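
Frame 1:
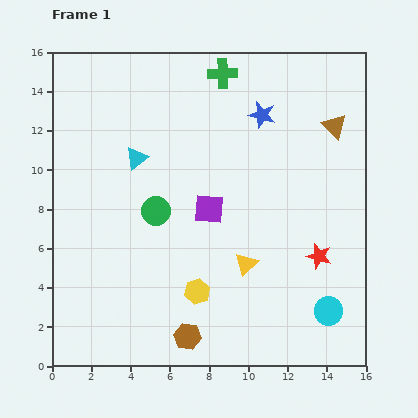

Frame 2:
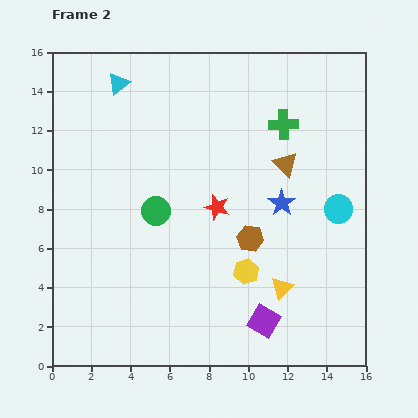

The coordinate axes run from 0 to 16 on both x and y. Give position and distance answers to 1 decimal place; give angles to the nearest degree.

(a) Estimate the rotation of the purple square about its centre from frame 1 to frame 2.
26° clockwise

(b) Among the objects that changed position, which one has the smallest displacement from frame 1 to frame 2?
the yellow triangle

(moved 2.2)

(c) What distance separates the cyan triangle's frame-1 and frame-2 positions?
3.9

The cyan triangle moved from (4.3, 10.6) to (3.4, 14.4), a distance of √(0.9² + 3.8²) ≈ 3.9.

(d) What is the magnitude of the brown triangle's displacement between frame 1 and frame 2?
3.1

The brown triangle moved from (14.4, 12.2) to (11.9, 10.3), a distance of √(2.5² + 1.9²) ≈ 3.1.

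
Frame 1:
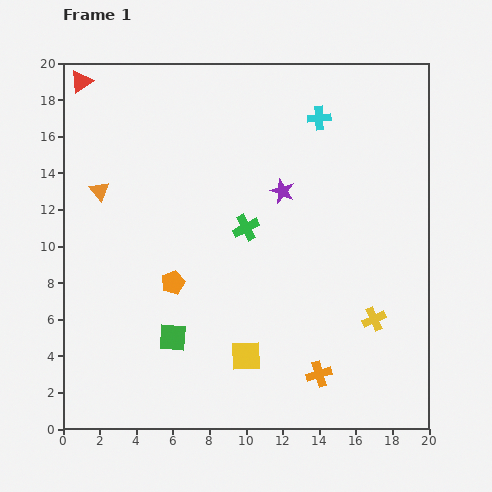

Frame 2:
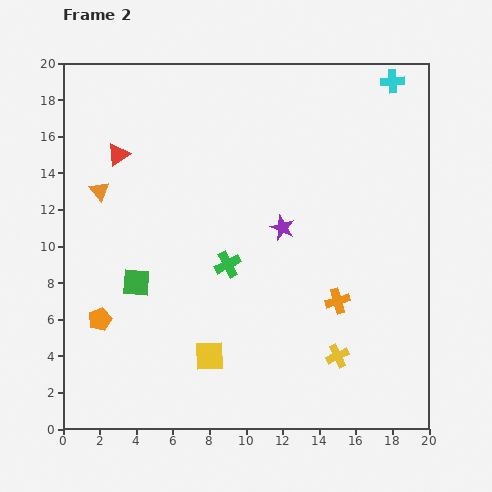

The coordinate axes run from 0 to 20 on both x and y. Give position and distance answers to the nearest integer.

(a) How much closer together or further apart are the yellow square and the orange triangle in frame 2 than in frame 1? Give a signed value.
-1

Distance in frame 1: 12. Distance in frame 2: 11.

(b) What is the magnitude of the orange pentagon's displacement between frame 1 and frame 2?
4

The orange pentagon moved from (6, 8) to (2, 6), a distance of √(4² + 2²) ≈ 4.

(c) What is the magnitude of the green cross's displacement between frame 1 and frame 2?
2

The green cross moved from (10, 11) to (9, 9), a distance of √(1² + 2²) ≈ 2.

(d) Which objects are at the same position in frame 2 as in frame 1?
the orange triangle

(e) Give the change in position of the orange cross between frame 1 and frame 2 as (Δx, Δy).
(1, 4)

The orange cross was at (14, 3) in frame 1 and (15, 7) in frame 2.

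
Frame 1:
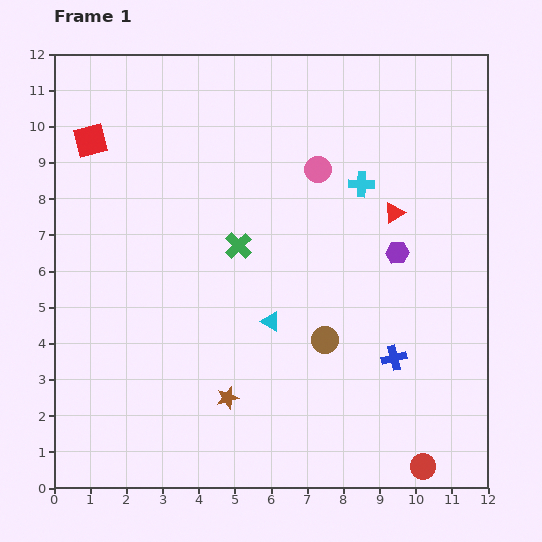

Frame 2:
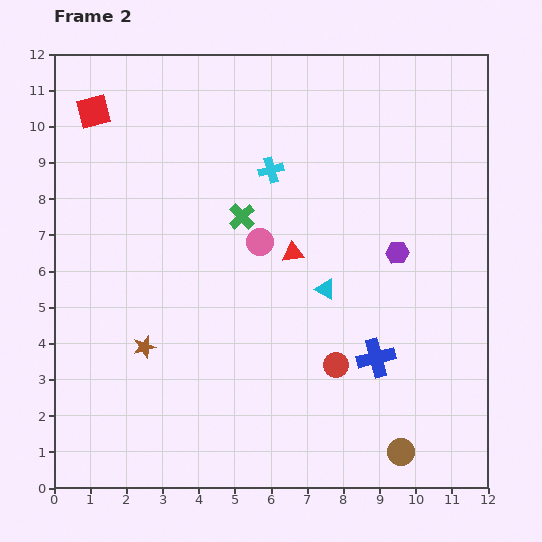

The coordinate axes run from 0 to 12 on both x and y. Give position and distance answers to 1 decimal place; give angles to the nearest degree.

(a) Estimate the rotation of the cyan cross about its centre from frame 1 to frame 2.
17° counter-clockwise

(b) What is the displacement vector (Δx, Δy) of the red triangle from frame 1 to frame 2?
(-2.8, -1.1)

The red triangle was at (9.4, 7.6) in frame 1 and (6.6, 6.5) in frame 2.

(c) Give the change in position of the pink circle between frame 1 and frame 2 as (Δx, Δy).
(-1.6, -2.0)

The pink circle was at (7.3, 8.8) in frame 1 and (5.7, 6.8) in frame 2.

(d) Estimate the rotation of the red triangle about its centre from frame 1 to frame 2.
24° clockwise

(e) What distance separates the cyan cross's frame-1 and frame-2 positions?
2.5

The cyan cross moved from (8.5, 8.4) to (6.0, 8.8), a distance of √(2.5² + 0.4²) ≈ 2.5.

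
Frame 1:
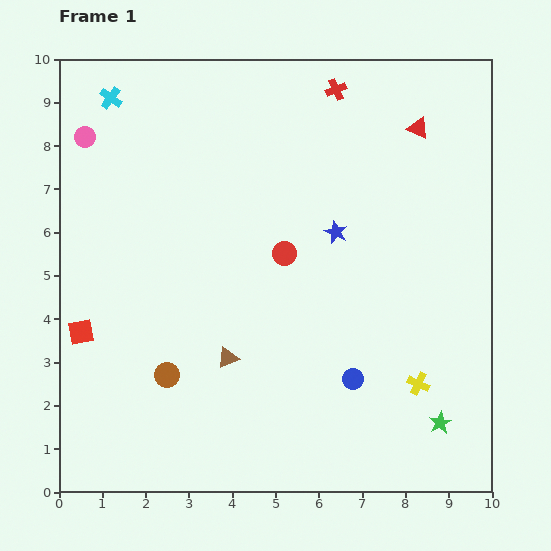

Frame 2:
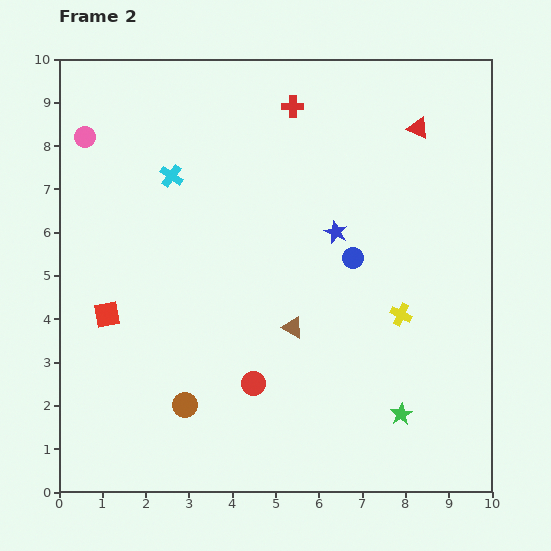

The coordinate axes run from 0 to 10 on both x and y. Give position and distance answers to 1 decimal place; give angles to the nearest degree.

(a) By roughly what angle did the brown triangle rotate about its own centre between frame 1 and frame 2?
53° clockwise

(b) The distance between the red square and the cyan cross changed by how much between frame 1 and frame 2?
-1.9

Distance in frame 1: 5.4. Distance in frame 2: 3.5.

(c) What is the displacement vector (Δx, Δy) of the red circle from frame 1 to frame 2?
(-0.7, -3.0)

The red circle was at (5.2, 5.5) in frame 1 and (4.5, 2.5) in frame 2.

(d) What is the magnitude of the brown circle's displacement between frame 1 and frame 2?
0.8

The brown circle moved from (2.5, 2.7) to (2.9, 2.0), a distance of √(0.4² + 0.7²) ≈ 0.8.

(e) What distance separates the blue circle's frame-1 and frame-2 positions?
2.8

The blue circle moved from (6.8, 2.6) to (6.8, 5.4), a distance of √(0.0² + 2.8²) ≈ 2.8.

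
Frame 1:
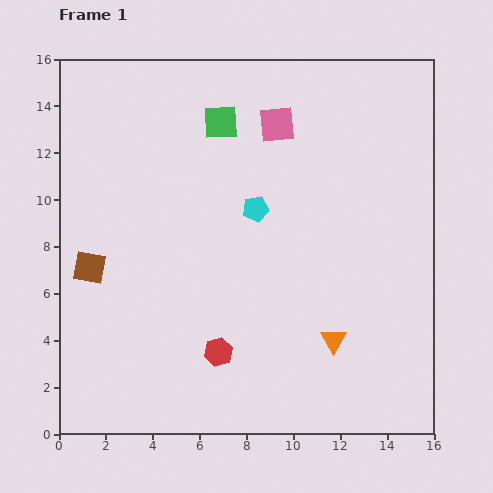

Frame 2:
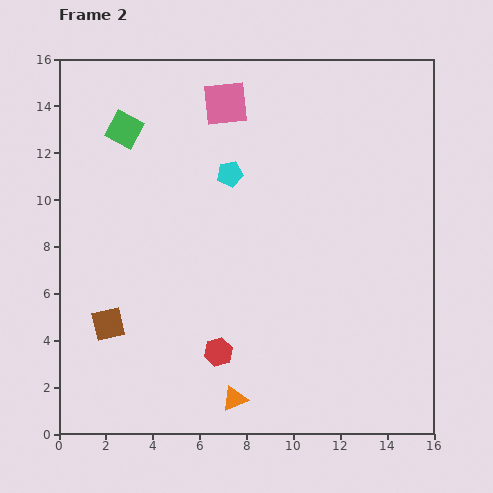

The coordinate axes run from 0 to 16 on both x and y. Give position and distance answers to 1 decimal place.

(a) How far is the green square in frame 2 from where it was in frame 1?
4.1

The green square moved from (6.9, 13.3) to (2.8, 13.0), a distance of √(4.1² + 0.3²) ≈ 4.1.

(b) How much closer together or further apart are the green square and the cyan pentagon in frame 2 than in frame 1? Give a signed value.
+0.9

Distance in frame 1: 4.0. Distance in frame 2: 4.9.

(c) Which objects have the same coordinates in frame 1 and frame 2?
the red hexagon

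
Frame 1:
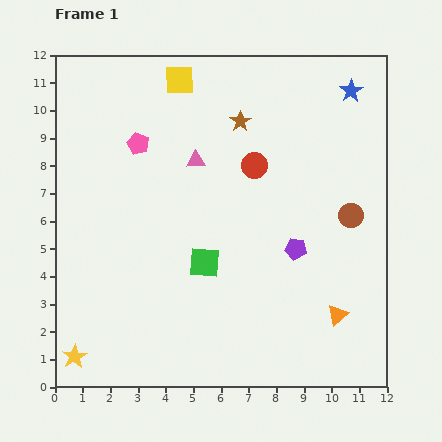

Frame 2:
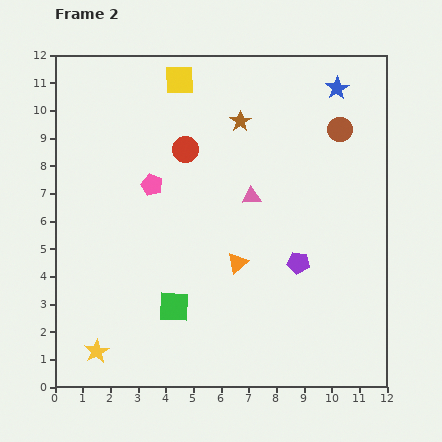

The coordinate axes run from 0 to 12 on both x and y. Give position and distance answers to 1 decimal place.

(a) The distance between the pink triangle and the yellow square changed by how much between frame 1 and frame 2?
+1.9

Distance in frame 1: 3.0. Distance in frame 2: 4.9.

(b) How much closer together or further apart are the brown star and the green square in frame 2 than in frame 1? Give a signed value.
+1.8

Distance in frame 1: 5.3. Distance in frame 2: 7.1.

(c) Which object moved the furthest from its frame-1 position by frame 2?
the orange triangle

(moved 4.1; next 3.1)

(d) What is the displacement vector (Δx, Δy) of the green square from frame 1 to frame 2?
(-1.1, -1.6)

The green square was at (5.4, 4.5) in frame 1 and (4.3, 2.9) in frame 2.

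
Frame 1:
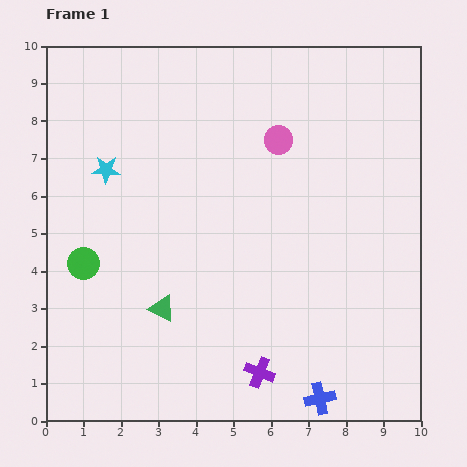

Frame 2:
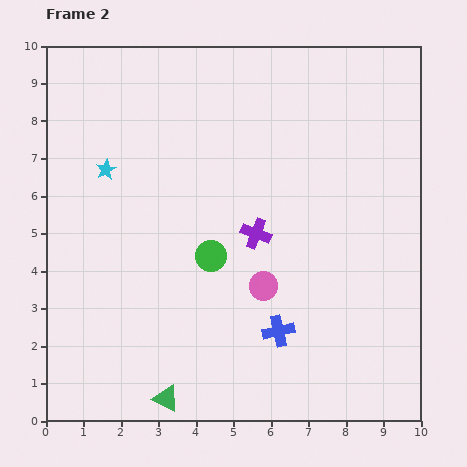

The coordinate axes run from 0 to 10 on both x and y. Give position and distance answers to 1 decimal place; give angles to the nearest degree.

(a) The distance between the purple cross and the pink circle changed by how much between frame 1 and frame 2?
-4.8

Distance in frame 1: 6.2. Distance in frame 2: 1.4.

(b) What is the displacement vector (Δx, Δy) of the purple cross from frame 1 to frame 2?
(-0.1, 3.7)

The purple cross was at (5.7, 1.3) in frame 1 and (5.6, 5.0) in frame 2.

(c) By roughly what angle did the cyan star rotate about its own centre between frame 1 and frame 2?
30° counter-clockwise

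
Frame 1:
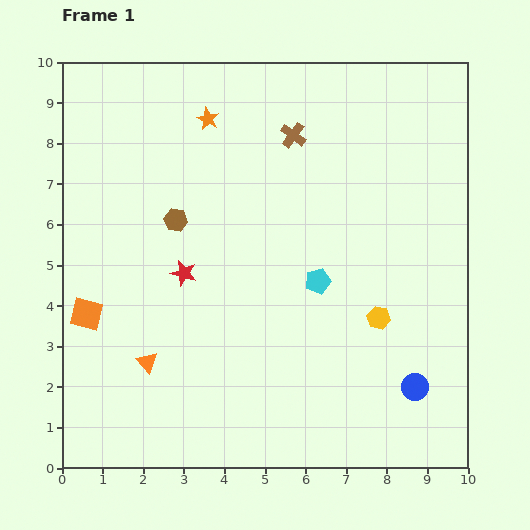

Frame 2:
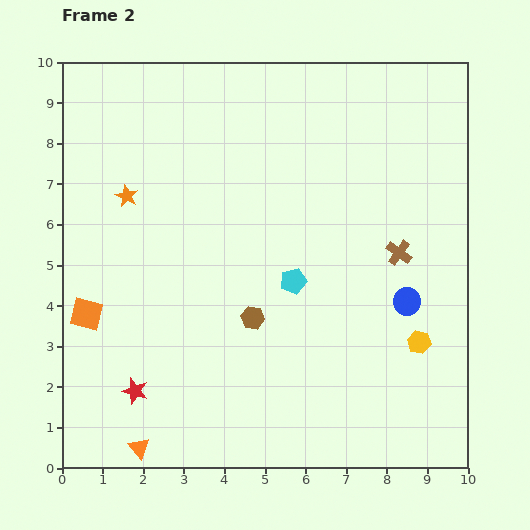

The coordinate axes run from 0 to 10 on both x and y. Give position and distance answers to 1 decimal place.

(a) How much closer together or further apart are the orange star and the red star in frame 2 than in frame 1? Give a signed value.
+1.0

Distance in frame 1: 3.8. Distance in frame 2: 4.8.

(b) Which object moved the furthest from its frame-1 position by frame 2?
the brown cross

(moved 3.9; next 3.1)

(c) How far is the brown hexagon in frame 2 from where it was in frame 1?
3.1

The brown hexagon moved from (2.8, 6.1) to (4.7, 3.7), a distance of √(1.9² + 2.4²) ≈ 3.1.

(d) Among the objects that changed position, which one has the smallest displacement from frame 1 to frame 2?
the cyan pentagon

(moved 0.6)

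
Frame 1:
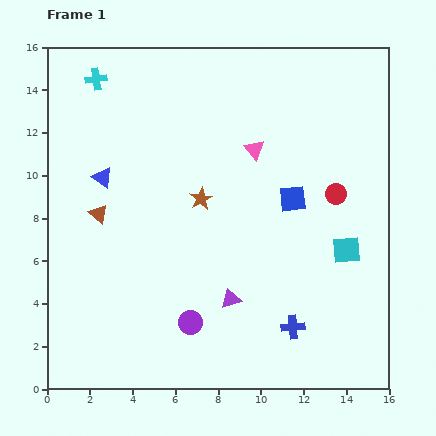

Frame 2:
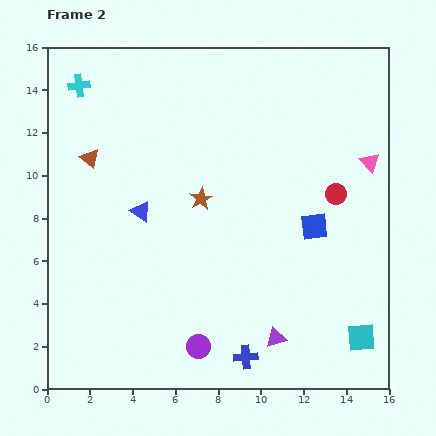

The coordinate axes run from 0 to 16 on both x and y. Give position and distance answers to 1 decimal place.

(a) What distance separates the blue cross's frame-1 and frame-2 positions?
2.6

The blue cross moved from (11.5, 2.9) to (9.3, 1.5), a distance of √(2.2² + 1.4²) ≈ 2.6.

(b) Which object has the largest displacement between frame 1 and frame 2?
the pink triangle

(moved 5.4; next 4.2)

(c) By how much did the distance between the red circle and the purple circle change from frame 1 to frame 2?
+0.5

Distance in frame 1: 9.1. Distance in frame 2: 9.6.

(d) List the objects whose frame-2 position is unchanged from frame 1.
the red circle, the brown star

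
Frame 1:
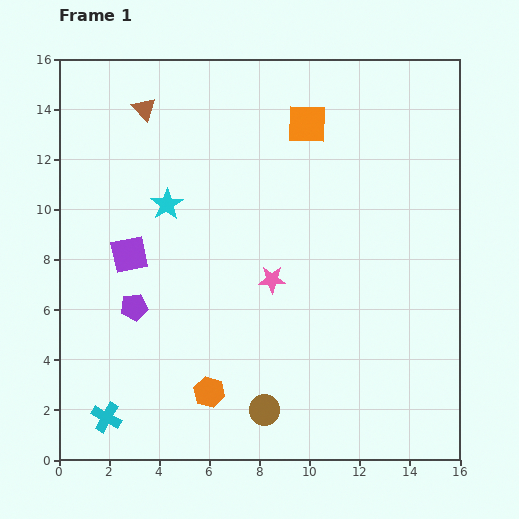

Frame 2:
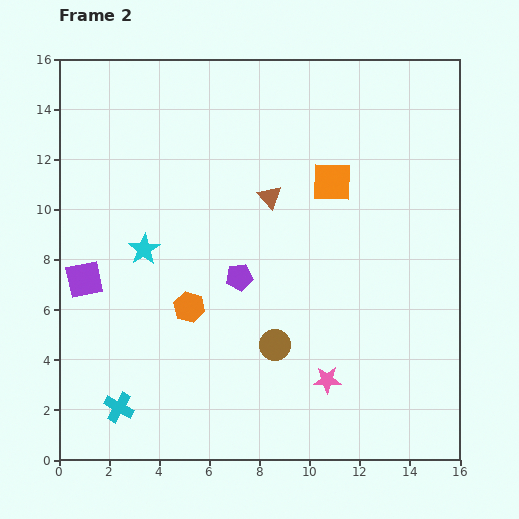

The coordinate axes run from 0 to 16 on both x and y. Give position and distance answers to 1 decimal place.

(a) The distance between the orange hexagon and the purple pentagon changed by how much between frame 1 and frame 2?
-2.2

Distance in frame 1: 4.5. Distance in frame 2: 2.3.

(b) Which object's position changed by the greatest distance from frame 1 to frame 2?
the brown triangle

(moved 6.1; next 4.6)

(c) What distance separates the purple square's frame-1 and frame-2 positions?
2.1

The purple square moved from (2.8, 8.2) to (1.0, 7.2), a distance of √(1.8² + 1.0²) ≈ 2.1.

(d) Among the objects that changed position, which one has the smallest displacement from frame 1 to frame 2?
the cyan cross

(moved 0.6)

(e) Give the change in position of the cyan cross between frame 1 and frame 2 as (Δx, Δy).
(0.5, 0.4)

The cyan cross was at (1.9, 1.7) in frame 1 and (2.4, 2.1) in frame 2.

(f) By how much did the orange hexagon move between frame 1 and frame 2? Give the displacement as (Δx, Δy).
(-0.8, 3.4)

The orange hexagon was at (6.0, 2.7) in frame 1 and (5.2, 6.1) in frame 2.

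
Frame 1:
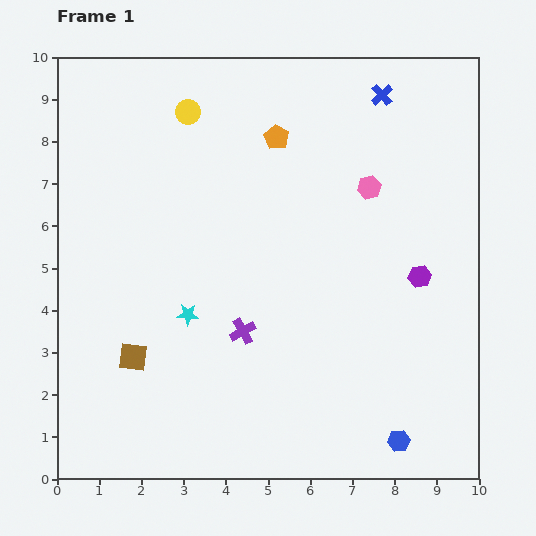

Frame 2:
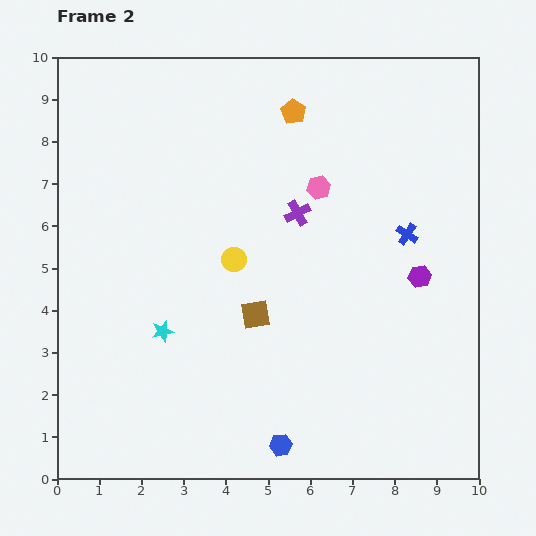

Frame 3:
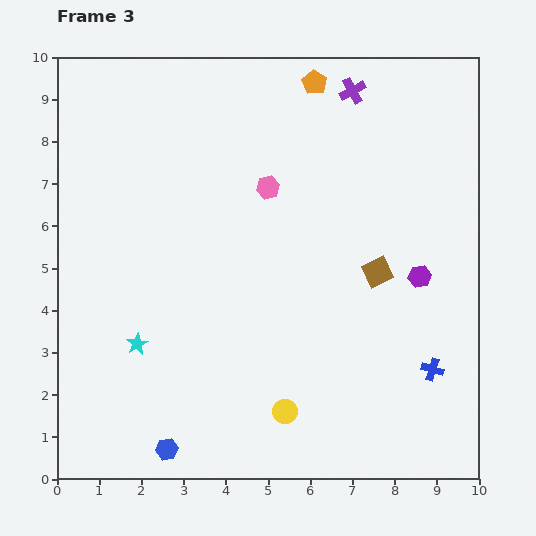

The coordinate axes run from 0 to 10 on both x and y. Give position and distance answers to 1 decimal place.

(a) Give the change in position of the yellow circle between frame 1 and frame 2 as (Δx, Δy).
(1.1, -3.5)

The yellow circle was at (3.1, 8.7) in frame 1 and (4.2, 5.2) in frame 2.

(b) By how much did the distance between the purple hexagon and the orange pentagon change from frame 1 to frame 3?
+0.5

Distance in frame 1: 4.7. Distance in frame 3: 5.2.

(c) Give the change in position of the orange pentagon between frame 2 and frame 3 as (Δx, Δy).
(0.5, 0.7)

The orange pentagon was at (5.6, 8.7) in frame 2 and (6.1, 9.4) in frame 3.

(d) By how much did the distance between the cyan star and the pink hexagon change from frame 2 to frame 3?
-0.2

Distance in frame 2: 5.0. Distance in frame 3: 4.8.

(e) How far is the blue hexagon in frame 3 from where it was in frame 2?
2.7

The blue hexagon moved from (5.3, 0.8) to (2.6, 0.7), a distance of √(2.7² + 0.1²) ≈ 2.7.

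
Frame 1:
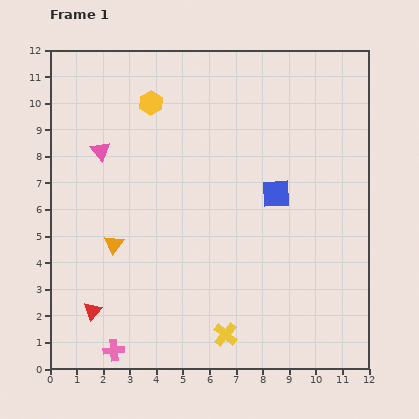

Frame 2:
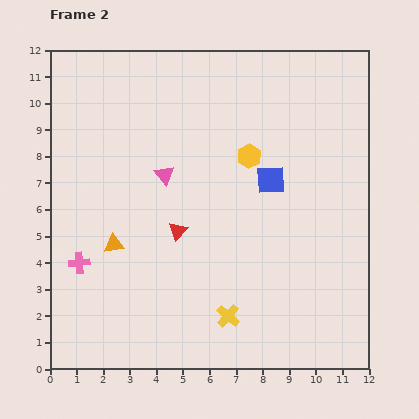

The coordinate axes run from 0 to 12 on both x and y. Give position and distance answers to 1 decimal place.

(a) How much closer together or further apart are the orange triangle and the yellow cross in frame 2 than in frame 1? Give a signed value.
-0.3

Distance in frame 1: 5.4. Distance in frame 2: 5.1.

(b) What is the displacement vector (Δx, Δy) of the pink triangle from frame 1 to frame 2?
(2.4, -0.9)

The pink triangle was at (1.9, 8.2) in frame 1 and (4.3, 7.3) in frame 2.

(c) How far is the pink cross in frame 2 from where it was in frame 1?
3.5

The pink cross moved from (2.4, 0.7) to (1.1, 4.0), a distance of √(1.3² + 3.3²) ≈ 3.5.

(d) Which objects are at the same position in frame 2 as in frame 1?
the orange triangle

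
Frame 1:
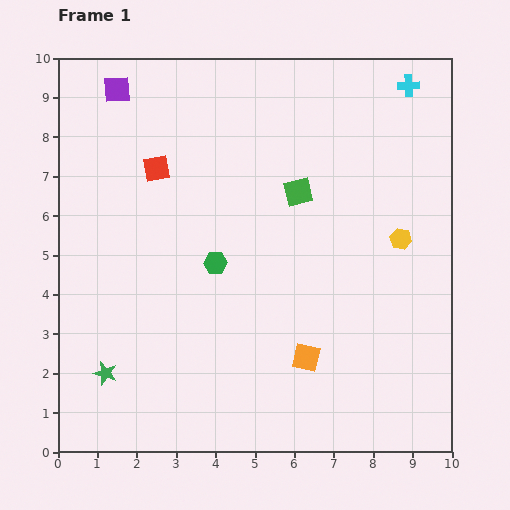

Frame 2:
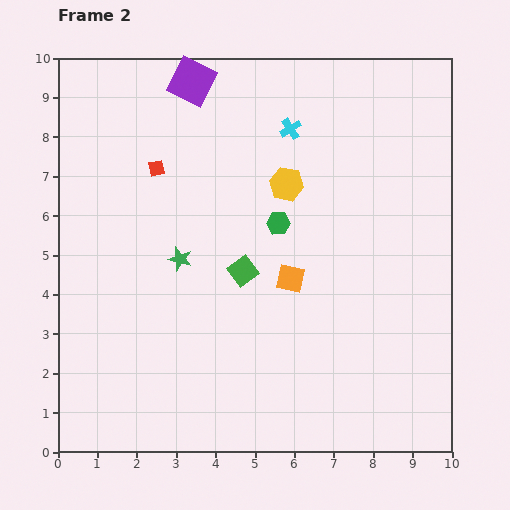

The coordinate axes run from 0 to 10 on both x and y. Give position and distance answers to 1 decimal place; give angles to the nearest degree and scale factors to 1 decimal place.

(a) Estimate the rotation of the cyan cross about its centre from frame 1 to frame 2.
29° counter-clockwise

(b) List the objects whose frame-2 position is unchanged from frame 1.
the red square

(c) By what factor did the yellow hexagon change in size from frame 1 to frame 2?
1.6×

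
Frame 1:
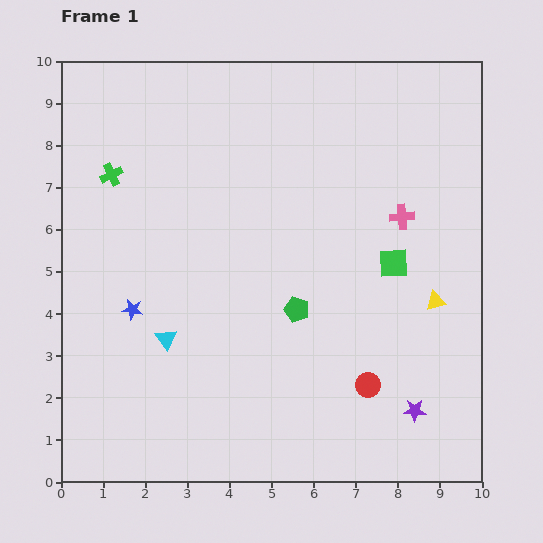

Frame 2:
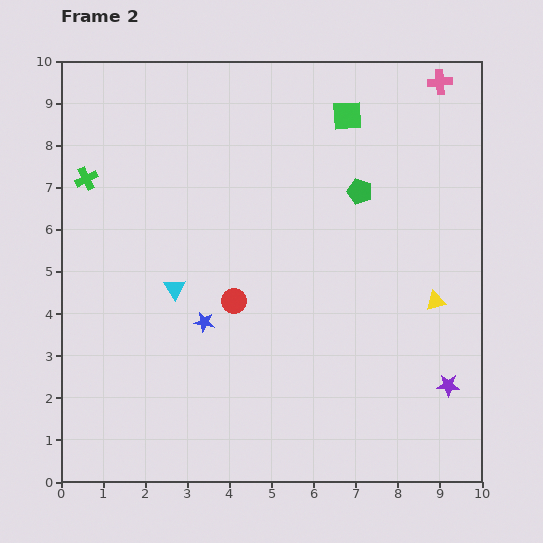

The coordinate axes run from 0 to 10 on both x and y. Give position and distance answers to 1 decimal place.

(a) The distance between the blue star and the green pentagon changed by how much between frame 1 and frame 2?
+0.9

Distance in frame 1: 3.9. Distance in frame 2: 4.8.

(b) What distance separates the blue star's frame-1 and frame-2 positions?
1.7

The blue star moved from (1.7, 4.1) to (3.4, 3.8), a distance of √(1.7² + 0.3²) ≈ 1.7.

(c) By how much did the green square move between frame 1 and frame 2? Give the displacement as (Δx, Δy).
(-1.1, 3.5)

The green square was at (7.9, 5.2) in frame 1 and (6.8, 8.7) in frame 2.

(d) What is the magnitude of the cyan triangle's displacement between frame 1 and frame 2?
1.2

The cyan triangle moved from (2.5, 3.4) to (2.7, 4.6), a distance of √(0.2² + 1.2²) ≈ 1.2.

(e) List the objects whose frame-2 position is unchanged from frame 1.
the yellow triangle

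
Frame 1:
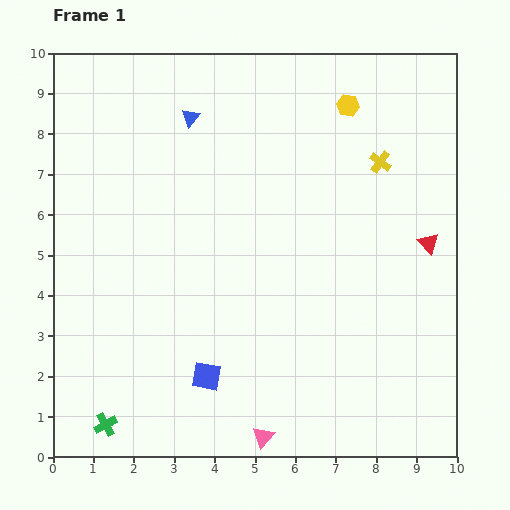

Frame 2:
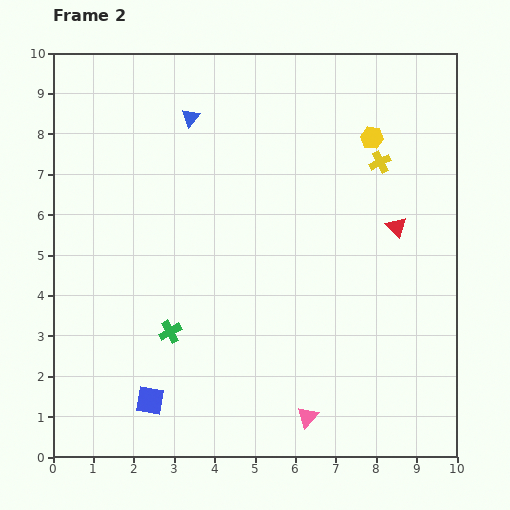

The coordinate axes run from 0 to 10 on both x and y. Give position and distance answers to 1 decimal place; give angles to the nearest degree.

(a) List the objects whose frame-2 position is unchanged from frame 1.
the blue triangle, the yellow cross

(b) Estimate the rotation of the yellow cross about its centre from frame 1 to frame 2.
28° clockwise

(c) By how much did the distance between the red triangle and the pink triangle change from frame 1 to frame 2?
-1.1

Distance in frame 1: 6.3. Distance in frame 2: 5.2.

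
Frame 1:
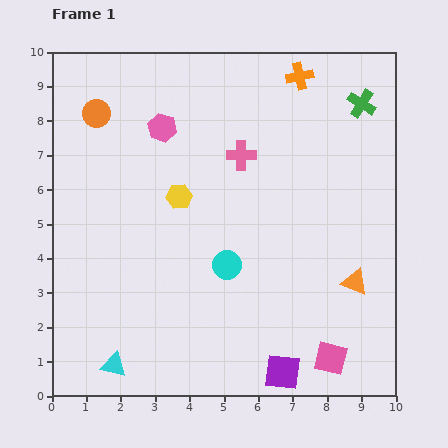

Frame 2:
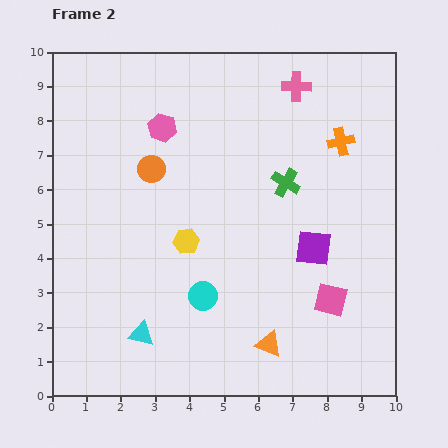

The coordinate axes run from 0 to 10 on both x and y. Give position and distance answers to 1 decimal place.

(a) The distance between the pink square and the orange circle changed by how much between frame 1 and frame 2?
-3.4

Distance in frame 1: 9.8. Distance in frame 2: 6.4.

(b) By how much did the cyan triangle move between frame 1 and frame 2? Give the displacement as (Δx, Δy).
(0.8, 0.9)

The cyan triangle was at (1.8, 0.9) in frame 1 and (2.6, 1.8) in frame 2.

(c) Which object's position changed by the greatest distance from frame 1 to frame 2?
the purple square

(moved 3.7; next 3.2)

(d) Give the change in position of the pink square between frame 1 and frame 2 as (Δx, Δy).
(0.0, 1.7)

The pink square was at (8.1, 1.1) in frame 1 and (8.1, 2.8) in frame 2.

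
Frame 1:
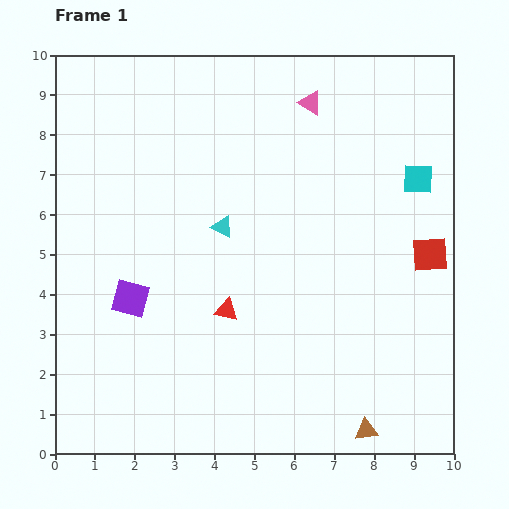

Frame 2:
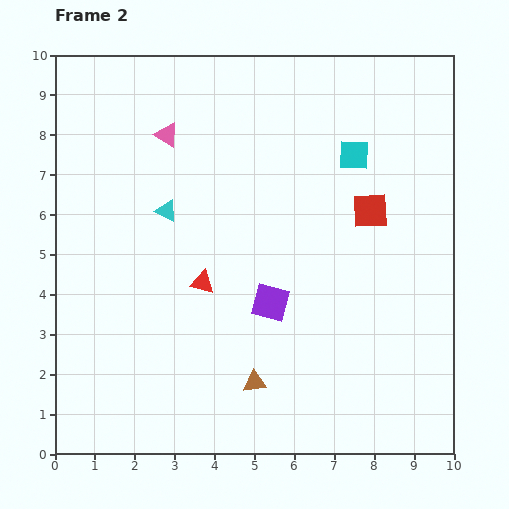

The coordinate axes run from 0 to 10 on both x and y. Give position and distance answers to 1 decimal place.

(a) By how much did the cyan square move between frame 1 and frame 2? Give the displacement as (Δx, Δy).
(-1.6, 0.6)

The cyan square was at (9.1, 6.9) in frame 1 and (7.5, 7.5) in frame 2.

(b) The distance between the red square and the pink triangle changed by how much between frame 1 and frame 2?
+0.6

Distance in frame 1: 4.8. Distance in frame 2: 5.4.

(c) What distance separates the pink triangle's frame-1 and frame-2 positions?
3.7

The pink triangle moved from (6.4, 8.8) to (2.8, 8.0), a distance of √(3.6² + 0.8²) ≈ 3.7.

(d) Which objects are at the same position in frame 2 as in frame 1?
none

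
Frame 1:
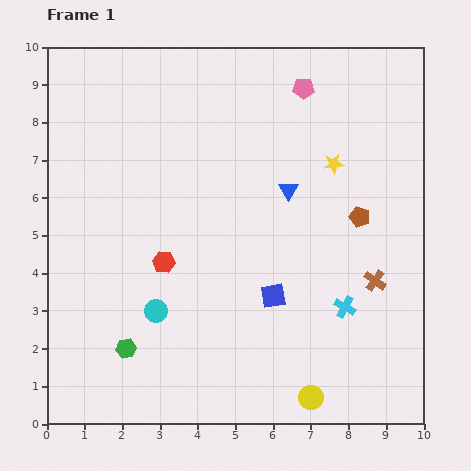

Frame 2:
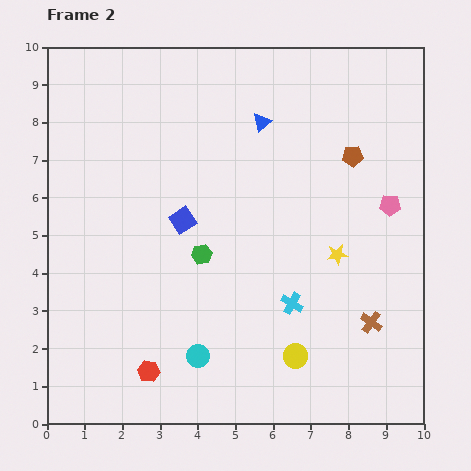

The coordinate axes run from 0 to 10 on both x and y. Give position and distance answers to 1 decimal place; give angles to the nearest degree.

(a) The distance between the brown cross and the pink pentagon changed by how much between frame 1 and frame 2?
-2.3

Distance in frame 1: 5.4. Distance in frame 2: 3.1.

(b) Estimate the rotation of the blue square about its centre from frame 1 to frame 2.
25° counter-clockwise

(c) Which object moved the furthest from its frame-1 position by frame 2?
the pink pentagon

(moved 3.9; next 3.2)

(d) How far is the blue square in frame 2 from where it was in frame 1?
3.1

The blue square moved from (6.0, 3.4) to (3.6, 5.4), a distance of √(2.4² + 2.0²) ≈ 3.1.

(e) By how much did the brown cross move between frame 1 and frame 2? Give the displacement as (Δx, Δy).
(-0.1, -1.1)

The brown cross was at (8.7, 3.8) in frame 1 and (8.6, 2.7) in frame 2.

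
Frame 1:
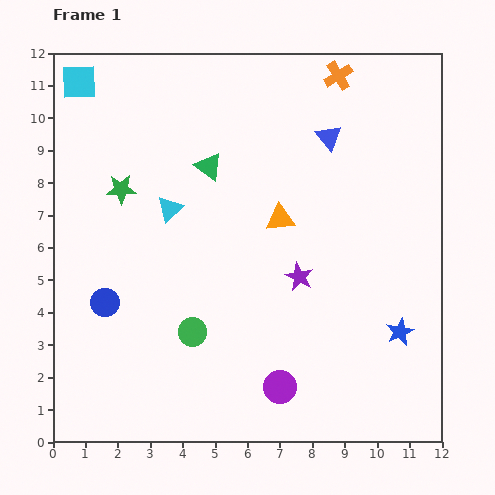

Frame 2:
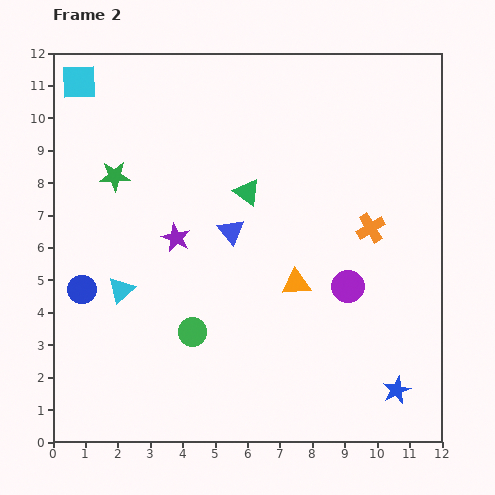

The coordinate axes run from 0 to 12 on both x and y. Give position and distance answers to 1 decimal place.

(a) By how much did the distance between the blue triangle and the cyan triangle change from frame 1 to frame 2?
-1.6

Distance in frame 1: 5.4. Distance in frame 2: 3.8.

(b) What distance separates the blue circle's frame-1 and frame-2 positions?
0.8

The blue circle moved from (1.6, 4.3) to (0.9, 4.7), a distance of √(0.7² + 0.4²) ≈ 0.8.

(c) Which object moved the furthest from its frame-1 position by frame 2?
the orange cross

(moved 4.8; next 4.2)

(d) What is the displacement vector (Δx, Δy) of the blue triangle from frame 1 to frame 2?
(-3.0, -2.9)

The blue triangle was at (8.5, 9.4) in frame 1 and (5.5, 6.5) in frame 2.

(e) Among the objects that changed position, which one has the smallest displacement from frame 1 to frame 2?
the green star

(moved 0.4)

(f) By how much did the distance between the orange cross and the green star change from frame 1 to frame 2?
+0.5

Distance in frame 1: 7.6. Distance in frame 2: 8.1.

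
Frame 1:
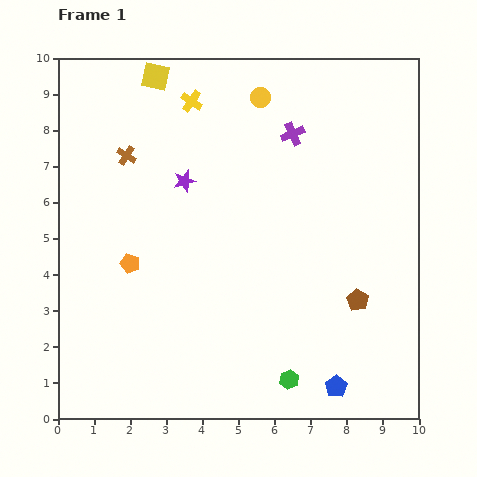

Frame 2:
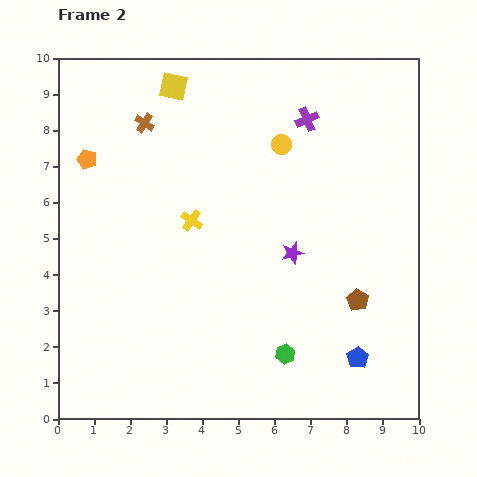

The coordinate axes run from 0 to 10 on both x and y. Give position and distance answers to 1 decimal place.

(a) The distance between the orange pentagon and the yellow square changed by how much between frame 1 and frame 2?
-2.1

Distance in frame 1: 5.2. Distance in frame 2: 3.1.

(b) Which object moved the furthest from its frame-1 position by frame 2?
the purple star

(moved 3.6; next 3.3)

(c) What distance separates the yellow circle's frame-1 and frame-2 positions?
1.4

The yellow circle moved from (5.6, 8.9) to (6.2, 7.6), a distance of √(0.6² + 1.3²) ≈ 1.4.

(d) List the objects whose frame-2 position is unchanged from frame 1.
the brown pentagon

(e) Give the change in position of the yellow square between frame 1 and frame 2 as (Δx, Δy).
(0.5, -0.3)

The yellow square was at (2.7, 9.5) in frame 1 and (3.2, 9.2) in frame 2.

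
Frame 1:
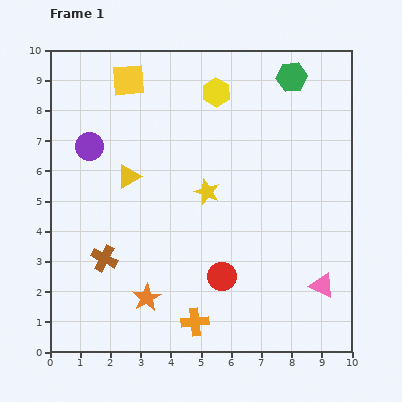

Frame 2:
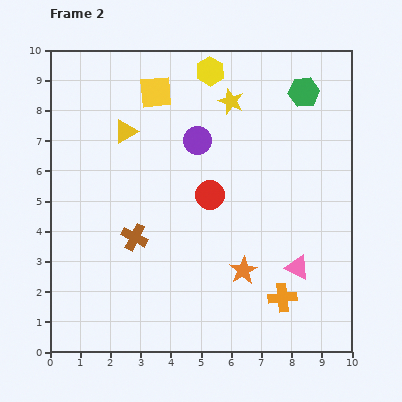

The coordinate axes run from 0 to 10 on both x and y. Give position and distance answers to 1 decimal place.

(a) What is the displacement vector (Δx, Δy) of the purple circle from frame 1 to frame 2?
(3.6, 0.2)

The purple circle was at (1.3, 6.8) in frame 1 and (4.9, 7.0) in frame 2.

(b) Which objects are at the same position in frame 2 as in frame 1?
none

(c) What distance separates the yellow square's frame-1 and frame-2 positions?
1.0

The yellow square moved from (2.6, 9.0) to (3.5, 8.6), a distance of √(0.9² + 0.4²) ≈ 1.0.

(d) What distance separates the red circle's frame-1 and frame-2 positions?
2.7

The red circle moved from (5.7, 2.5) to (5.3, 5.2), a distance of √(0.4² + 2.7²) ≈ 2.7.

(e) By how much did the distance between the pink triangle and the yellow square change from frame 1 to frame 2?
-1.8

Distance in frame 1: 9.3. Distance in frame 2: 7.5.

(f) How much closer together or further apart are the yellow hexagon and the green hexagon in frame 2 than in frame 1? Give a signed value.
+0.7

Distance in frame 1: 2.5. Distance in frame 2: 3.2.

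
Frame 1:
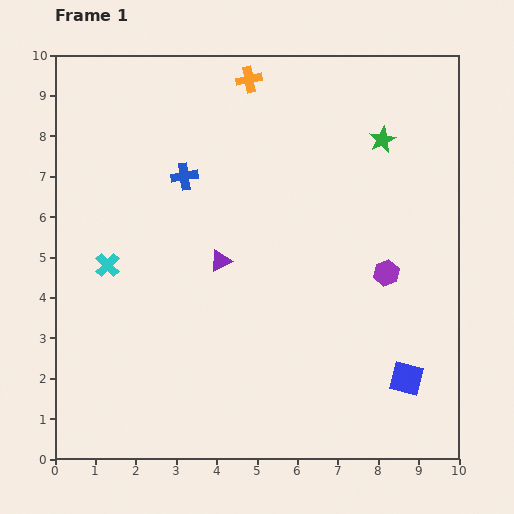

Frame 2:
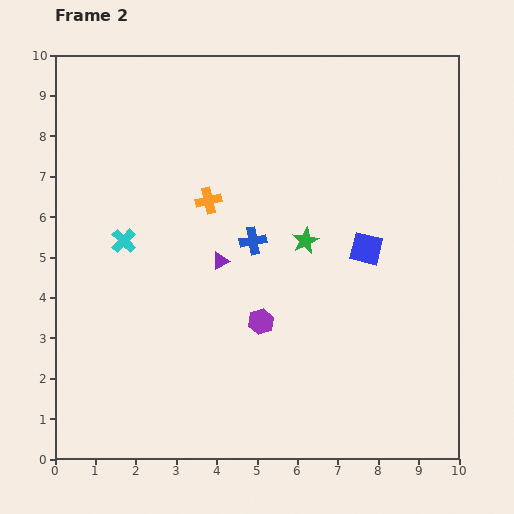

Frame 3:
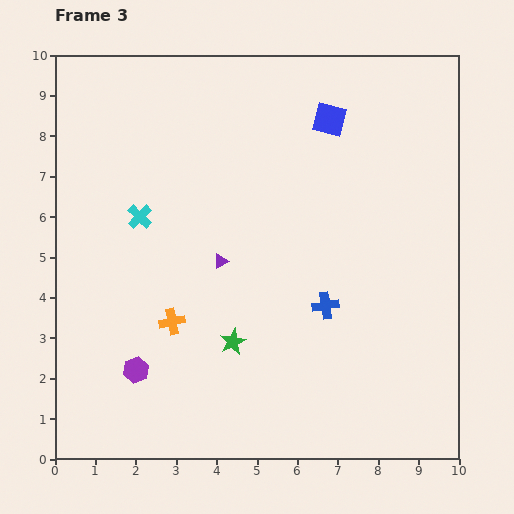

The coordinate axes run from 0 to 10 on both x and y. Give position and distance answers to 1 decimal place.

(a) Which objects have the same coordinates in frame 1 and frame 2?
the purple triangle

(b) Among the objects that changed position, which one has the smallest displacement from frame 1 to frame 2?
the cyan cross

(moved 0.7)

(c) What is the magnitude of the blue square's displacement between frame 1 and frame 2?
3.4

The blue square moved from (8.7, 2.0) to (7.7, 5.2), a distance of √(1.0² + 3.2²) ≈ 3.4.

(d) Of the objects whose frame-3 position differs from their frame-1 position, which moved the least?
the cyan cross

(moved 1.4)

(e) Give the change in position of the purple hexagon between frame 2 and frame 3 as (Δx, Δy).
(-3.1, -1.2)

The purple hexagon was at (5.1, 3.4) in frame 2 and (2.0, 2.2) in frame 3.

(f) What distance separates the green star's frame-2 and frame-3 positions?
3.1

The green star moved from (6.2, 5.4) to (4.4, 2.9), a distance of √(1.8² + 2.5²) ≈ 3.1.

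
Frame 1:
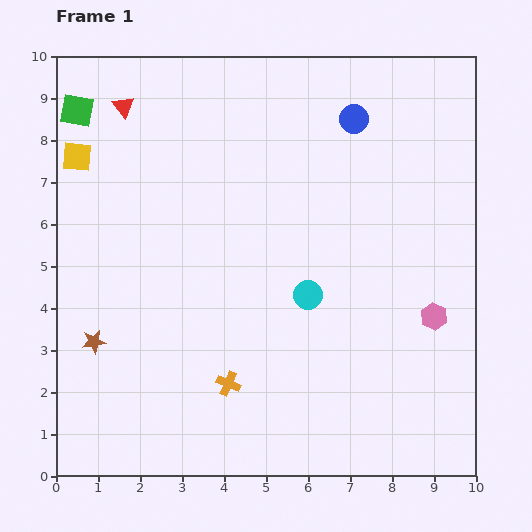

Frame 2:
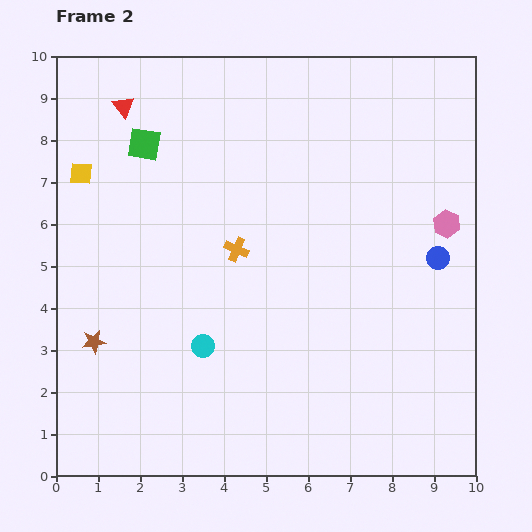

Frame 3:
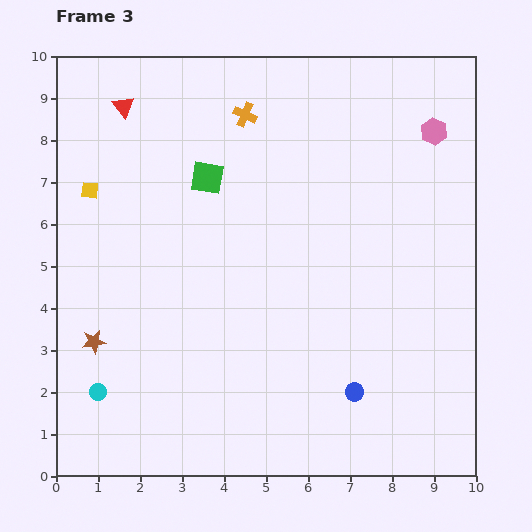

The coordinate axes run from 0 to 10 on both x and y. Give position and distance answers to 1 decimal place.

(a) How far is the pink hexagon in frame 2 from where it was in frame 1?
2.2

The pink hexagon moved from (9.0, 3.8) to (9.3, 6.0), a distance of √(0.3² + 2.2²) ≈ 2.2.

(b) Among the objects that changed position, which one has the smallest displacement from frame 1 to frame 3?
the yellow square

(moved 0.9)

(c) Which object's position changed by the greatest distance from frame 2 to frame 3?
the blue circle

(moved 3.8; next 3.2)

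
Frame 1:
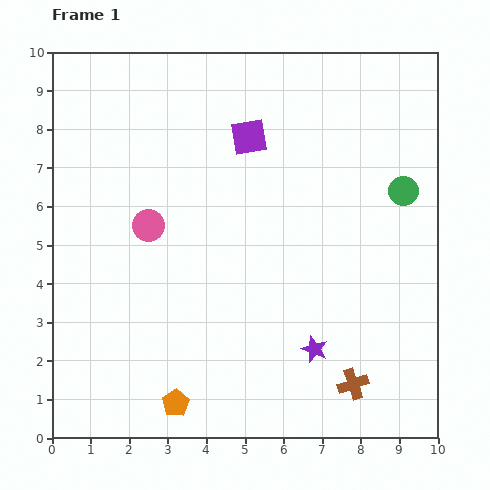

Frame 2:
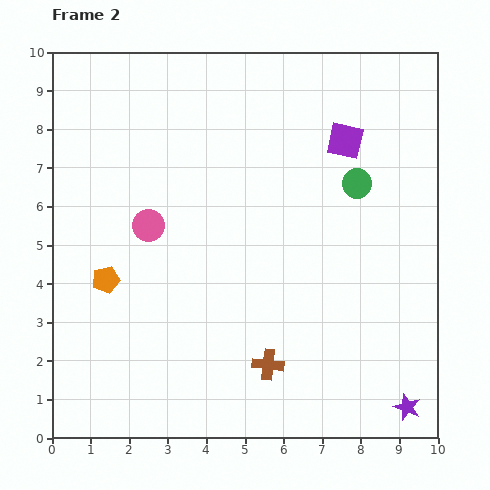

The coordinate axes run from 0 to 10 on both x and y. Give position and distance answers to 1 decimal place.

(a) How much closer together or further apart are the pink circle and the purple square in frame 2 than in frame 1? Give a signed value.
+2.1

Distance in frame 1: 3.5. Distance in frame 2: 5.6.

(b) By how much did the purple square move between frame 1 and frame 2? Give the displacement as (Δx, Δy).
(2.5, -0.1)

The purple square was at (5.1, 7.8) in frame 1 and (7.6, 7.7) in frame 2.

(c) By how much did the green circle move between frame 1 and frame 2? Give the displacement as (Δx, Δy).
(-1.2, 0.2)

The green circle was at (9.1, 6.4) in frame 1 and (7.9, 6.6) in frame 2.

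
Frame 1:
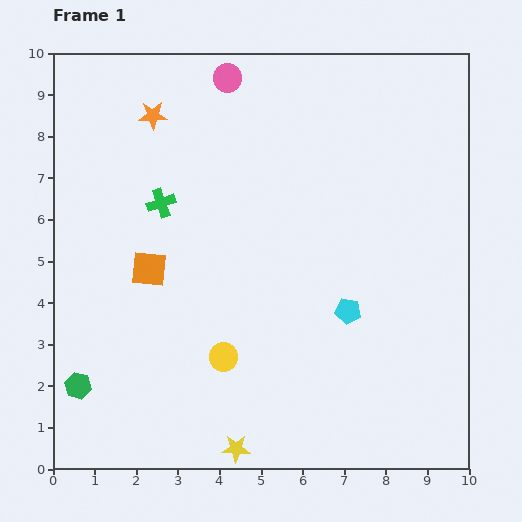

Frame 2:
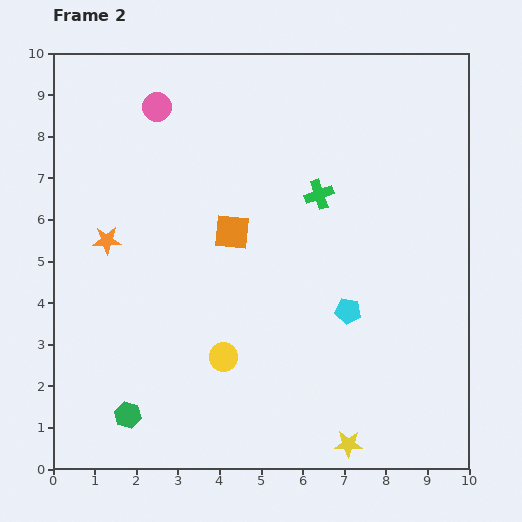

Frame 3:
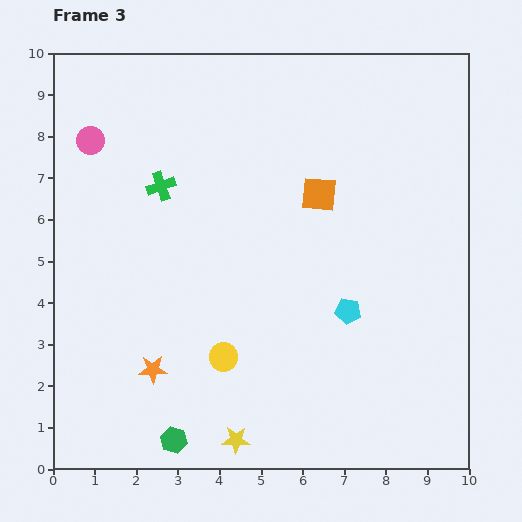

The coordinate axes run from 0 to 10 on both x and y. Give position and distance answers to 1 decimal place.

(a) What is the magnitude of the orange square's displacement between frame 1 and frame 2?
2.2

The orange square moved from (2.3, 4.8) to (4.3, 5.7), a distance of √(2.0² + 0.9²) ≈ 2.2.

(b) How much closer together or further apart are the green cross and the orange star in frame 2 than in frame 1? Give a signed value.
+3.1

Distance in frame 1: 2.1. Distance in frame 2: 5.2.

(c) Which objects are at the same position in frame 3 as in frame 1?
the yellow circle, the cyan pentagon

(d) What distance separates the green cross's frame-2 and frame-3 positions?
3.8

The green cross moved from (6.4, 6.6) to (2.6, 6.8), a distance of √(3.8² + 0.2²) ≈ 3.8.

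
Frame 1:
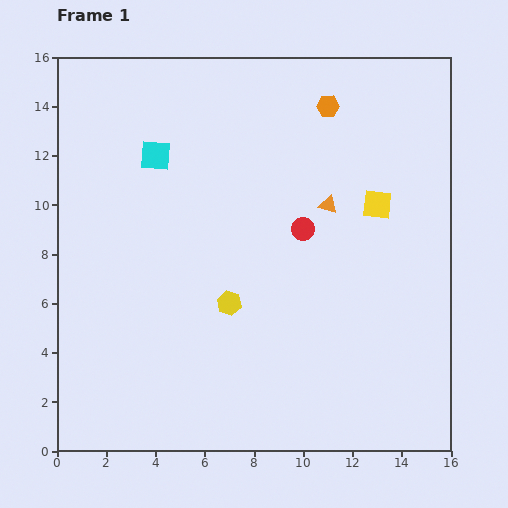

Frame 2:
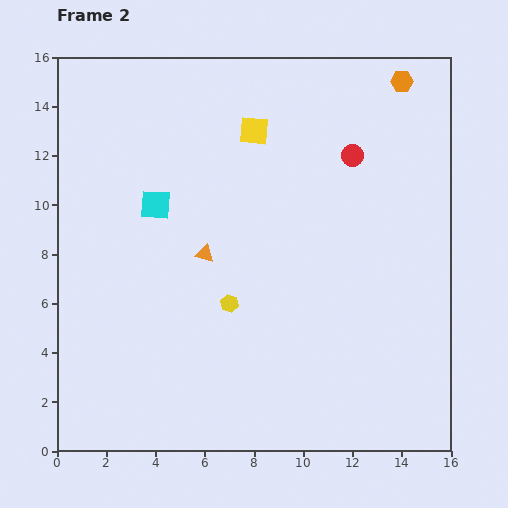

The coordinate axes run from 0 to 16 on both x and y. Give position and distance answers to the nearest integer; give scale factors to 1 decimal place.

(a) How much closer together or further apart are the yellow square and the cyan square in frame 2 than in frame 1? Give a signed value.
-4

Distance in frame 1: 9. Distance in frame 2: 5.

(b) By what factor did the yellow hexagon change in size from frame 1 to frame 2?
0.7×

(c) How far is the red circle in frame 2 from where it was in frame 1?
4

The red circle moved from (10, 9) to (12, 12), a distance of √(2² + 3²) ≈ 4.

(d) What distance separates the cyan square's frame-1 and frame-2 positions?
2

The cyan square moved from (4, 12) to (4, 10), a distance of √(0² + 2²) ≈ 2.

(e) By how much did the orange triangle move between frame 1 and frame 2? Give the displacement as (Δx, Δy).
(-5, -2)

The orange triangle was at (11, 10) in frame 1 and (6, 8) in frame 2.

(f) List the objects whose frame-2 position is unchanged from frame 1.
the yellow hexagon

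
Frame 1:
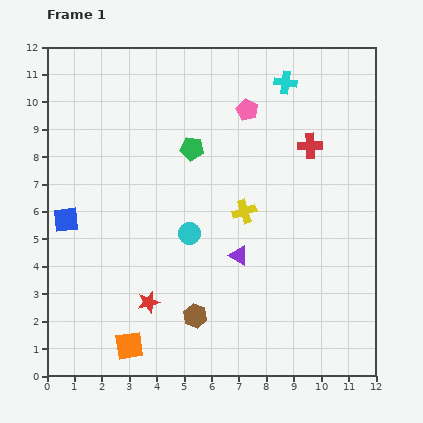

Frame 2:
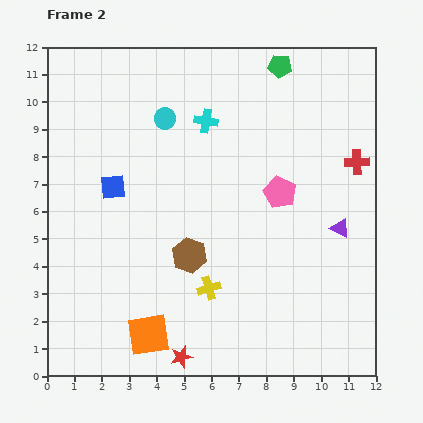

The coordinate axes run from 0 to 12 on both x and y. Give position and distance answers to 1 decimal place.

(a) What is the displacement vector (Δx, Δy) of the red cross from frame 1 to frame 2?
(1.7, -0.6)

The red cross was at (9.6, 8.4) in frame 1 and (11.3, 7.8) in frame 2.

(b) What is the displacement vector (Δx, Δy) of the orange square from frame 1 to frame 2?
(0.7, 0.4)

The orange square was at (3.0, 1.1) in frame 1 and (3.7, 1.5) in frame 2.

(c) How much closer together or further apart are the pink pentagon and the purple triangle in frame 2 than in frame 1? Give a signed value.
-2.7

Distance in frame 1: 5.3. Distance in frame 2: 2.6.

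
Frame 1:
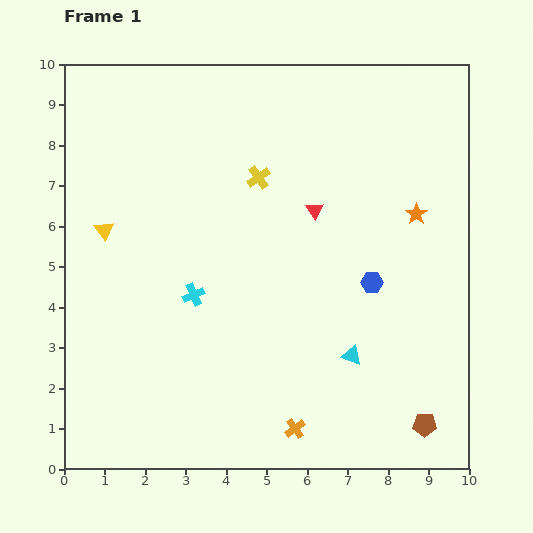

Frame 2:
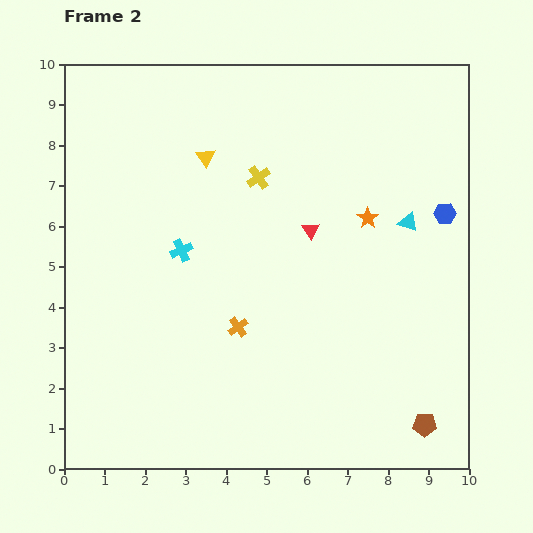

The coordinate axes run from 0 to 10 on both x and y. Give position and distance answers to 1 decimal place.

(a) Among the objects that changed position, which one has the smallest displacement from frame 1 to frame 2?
the red triangle

(moved 0.5)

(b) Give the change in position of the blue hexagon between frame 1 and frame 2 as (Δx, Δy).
(1.8, 1.7)

The blue hexagon was at (7.6, 4.6) in frame 1 and (9.4, 6.3) in frame 2.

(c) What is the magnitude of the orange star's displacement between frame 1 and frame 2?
1.2

The orange star moved from (8.7, 6.3) to (7.5, 6.2), a distance of √(1.2² + 0.1²) ≈ 1.2.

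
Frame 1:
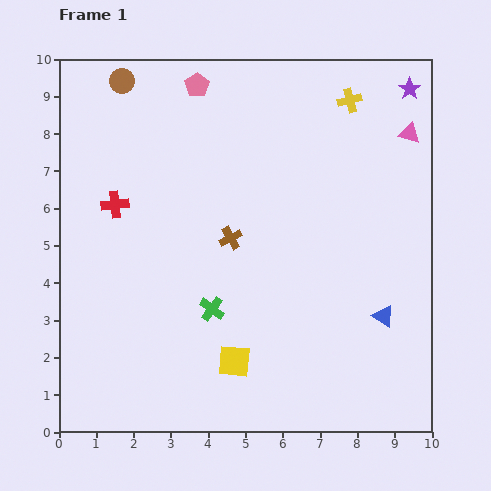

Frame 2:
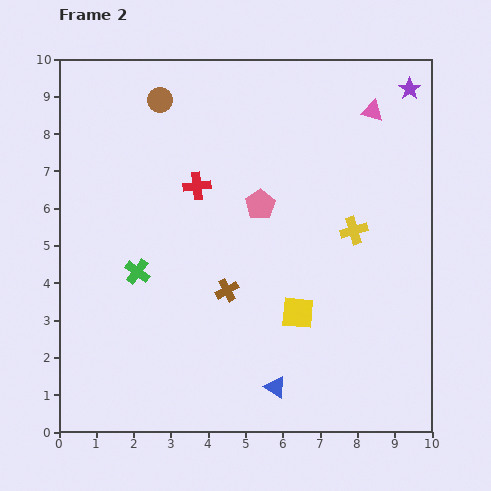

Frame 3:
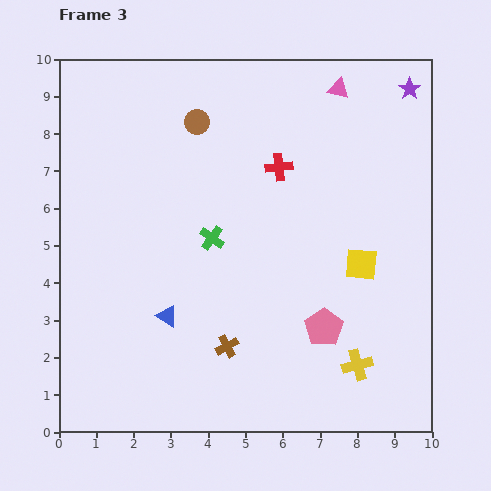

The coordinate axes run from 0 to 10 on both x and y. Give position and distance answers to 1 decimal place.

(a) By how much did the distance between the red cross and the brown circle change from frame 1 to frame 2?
-0.8

Distance in frame 1: 3.3. Distance in frame 2: 2.5.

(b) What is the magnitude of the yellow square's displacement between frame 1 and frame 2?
2.1

The yellow square moved from (4.7, 1.9) to (6.4, 3.2), a distance of √(1.7² + 1.3²) ≈ 2.1.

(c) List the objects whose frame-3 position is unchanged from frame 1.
the purple star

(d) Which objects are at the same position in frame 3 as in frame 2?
the purple star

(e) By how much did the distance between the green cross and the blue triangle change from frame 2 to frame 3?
-2.4

Distance in frame 2: 4.8. Distance in frame 3: 2.4.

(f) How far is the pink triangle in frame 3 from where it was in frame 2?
1.1

The pink triangle moved from (8.4, 8.6) to (7.5, 9.2), a distance of √(0.9² + 0.6²) ≈ 1.1.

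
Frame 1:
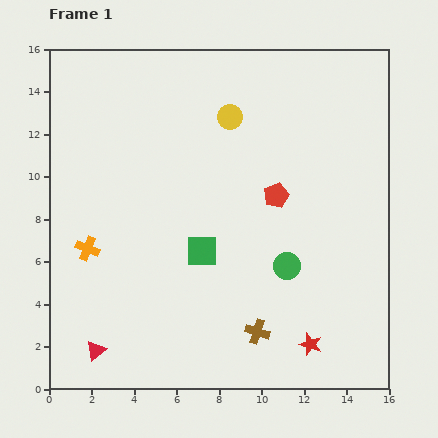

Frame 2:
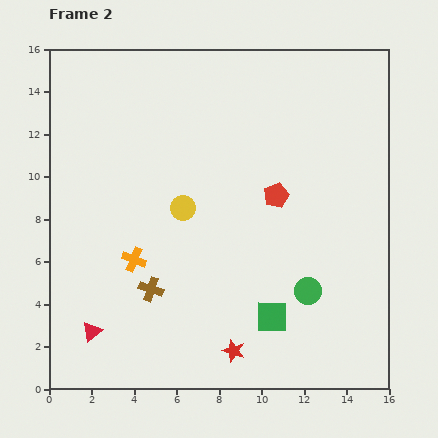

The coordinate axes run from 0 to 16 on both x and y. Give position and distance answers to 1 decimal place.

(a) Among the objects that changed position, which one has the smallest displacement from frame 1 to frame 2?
the red triangle

(moved 0.9)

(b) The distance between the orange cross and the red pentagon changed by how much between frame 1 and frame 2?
-1.9

Distance in frame 1: 9.2. Distance in frame 2: 7.3.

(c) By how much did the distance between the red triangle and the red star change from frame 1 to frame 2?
-3.3

Distance in frame 1: 10.1. Distance in frame 2: 6.8.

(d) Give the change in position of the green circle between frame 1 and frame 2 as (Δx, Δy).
(1.0, -1.2)

The green circle was at (11.2, 5.8) in frame 1 and (12.2, 4.6) in frame 2.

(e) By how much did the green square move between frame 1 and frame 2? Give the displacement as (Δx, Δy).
(3.3, -3.1)

The green square was at (7.2, 6.5) in frame 1 and (10.5, 3.4) in frame 2.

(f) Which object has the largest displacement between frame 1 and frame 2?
the brown cross

(moved 5.4; next 4.8)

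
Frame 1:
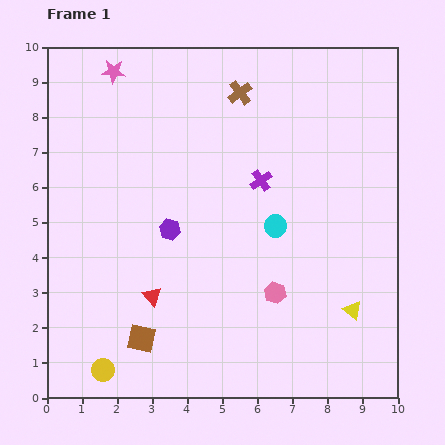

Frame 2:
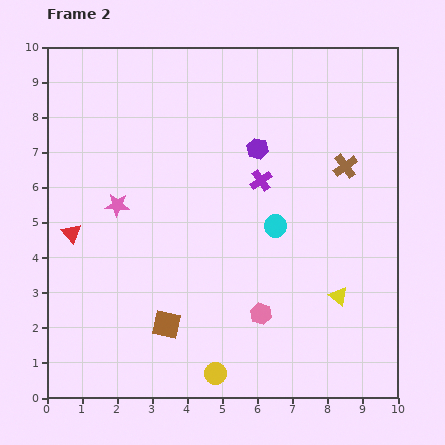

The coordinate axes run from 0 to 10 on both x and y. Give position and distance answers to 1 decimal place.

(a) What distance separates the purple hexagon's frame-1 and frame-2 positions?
3.4

The purple hexagon moved from (3.5, 4.8) to (6.0, 7.1), a distance of √(2.5² + 2.3²) ≈ 3.4.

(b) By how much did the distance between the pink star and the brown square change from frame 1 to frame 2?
-3.9

Distance in frame 1: 7.6. Distance in frame 2: 3.7.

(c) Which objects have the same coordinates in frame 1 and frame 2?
the purple cross, the cyan circle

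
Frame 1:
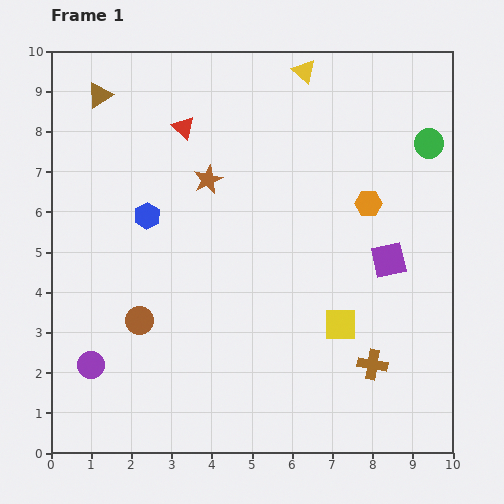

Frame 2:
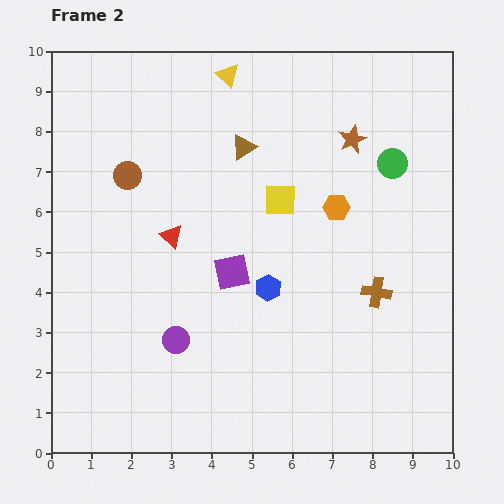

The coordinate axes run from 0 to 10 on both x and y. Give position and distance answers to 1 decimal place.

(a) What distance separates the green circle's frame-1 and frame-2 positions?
1.0

The green circle moved from (9.4, 7.7) to (8.5, 7.2), a distance of √(0.9² + 0.5²) ≈ 1.0.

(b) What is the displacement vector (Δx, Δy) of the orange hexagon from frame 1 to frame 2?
(-0.8, -0.1)

The orange hexagon was at (7.9, 6.2) in frame 1 and (7.1, 6.1) in frame 2.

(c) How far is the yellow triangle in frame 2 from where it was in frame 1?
1.9

The yellow triangle moved from (6.3, 9.5) to (4.4, 9.4), a distance of √(1.9² + 0.1²) ≈ 1.9.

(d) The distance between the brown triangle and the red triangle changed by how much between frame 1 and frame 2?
+0.6

Distance in frame 1: 2.2. Distance in frame 2: 2.8.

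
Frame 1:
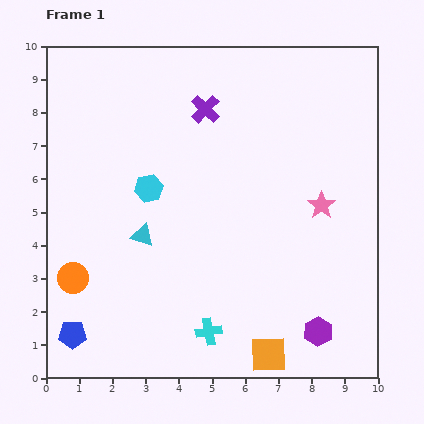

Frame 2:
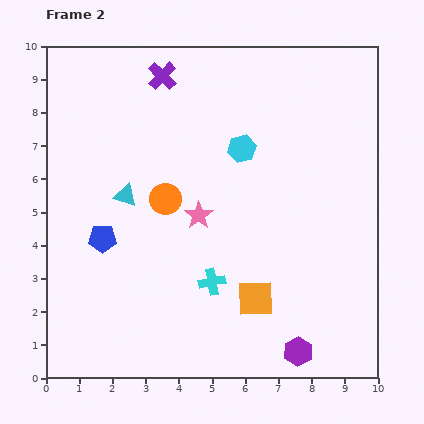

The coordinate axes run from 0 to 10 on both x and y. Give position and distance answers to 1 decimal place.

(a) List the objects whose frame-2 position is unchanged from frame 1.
none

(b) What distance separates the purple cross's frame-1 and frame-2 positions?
1.6

The purple cross moved from (4.8, 8.1) to (3.5, 9.1), a distance of √(1.3² + 1.0²) ≈ 1.6.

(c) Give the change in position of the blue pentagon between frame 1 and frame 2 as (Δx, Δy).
(0.9, 2.9)

The blue pentagon was at (0.8, 1.3) in frame 1 and (1.7, 4.2) in frame 2.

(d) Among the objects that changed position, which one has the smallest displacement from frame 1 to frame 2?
the purple hexagon

(moved 0.8)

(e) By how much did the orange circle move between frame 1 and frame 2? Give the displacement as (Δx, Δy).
(2.8, 2.4)

The orange circle was at (0.8, 3.0) in frame 1 and (3.6, 5.4) in frame 2.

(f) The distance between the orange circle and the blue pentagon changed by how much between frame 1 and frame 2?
+0.5

Distance in frame 1: 1.7. Distance in frame 2: 2.2.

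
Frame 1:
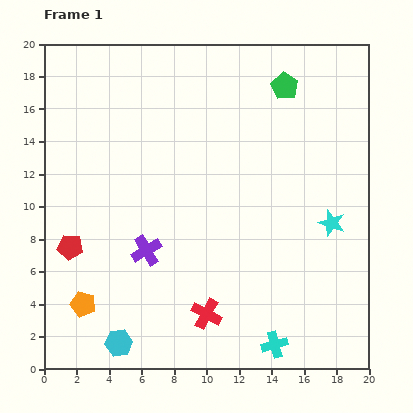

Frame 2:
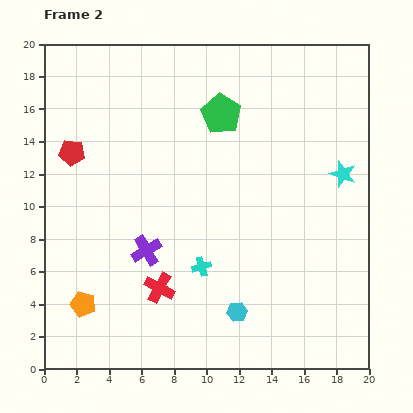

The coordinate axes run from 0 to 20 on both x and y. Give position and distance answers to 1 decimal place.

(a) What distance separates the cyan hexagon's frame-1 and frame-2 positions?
7.5

The cyan hexagon moved from (4.6, 1.6) to (11.9, 3.5), a distance of √(7.3² + 1.9²) ≈ 7.5.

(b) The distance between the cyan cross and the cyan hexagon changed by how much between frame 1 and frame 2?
-6.0

Distance in frame 1: 9.6. Distance in frame 2: 3.6.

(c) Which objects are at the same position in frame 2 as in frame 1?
the purple cross, the orange pentagon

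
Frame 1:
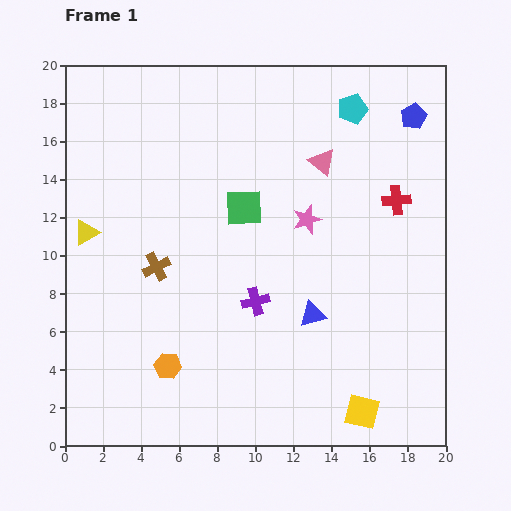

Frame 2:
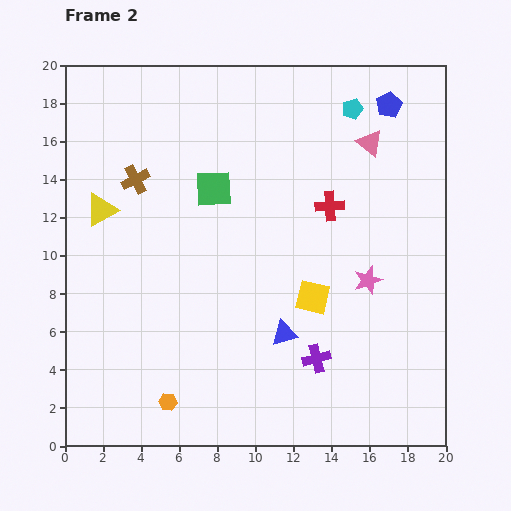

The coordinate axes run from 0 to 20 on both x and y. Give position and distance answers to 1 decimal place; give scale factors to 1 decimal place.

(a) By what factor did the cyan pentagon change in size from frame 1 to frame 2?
0.7×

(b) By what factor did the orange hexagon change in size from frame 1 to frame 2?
0.7×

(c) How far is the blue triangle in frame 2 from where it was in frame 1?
1.8

The blue triangle moved from (13.0, 6.9) to (11.5, 5.9), a distance of √(1.5² + 1.0²) ≈ 1.8.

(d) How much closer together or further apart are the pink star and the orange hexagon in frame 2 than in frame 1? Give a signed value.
+1.7

Distance in frame 1: 10.6. Distance in frame 2: 12.3.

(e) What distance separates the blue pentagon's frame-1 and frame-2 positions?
1.4

The blue pentagon moved from (18.3, 17.3) to (17.0, 17.9), a distance of √(1.3² + 0.6²) ≈ 1.4.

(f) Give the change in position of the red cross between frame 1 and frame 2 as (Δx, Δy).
(-3.5, -0.3)

The red cross was at (17.4, 12.9) in frame 1 and (13.9, 12.6) in frame 2.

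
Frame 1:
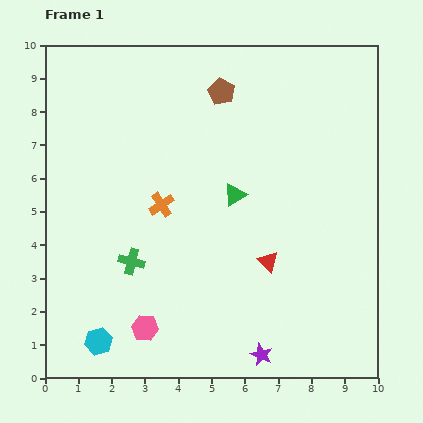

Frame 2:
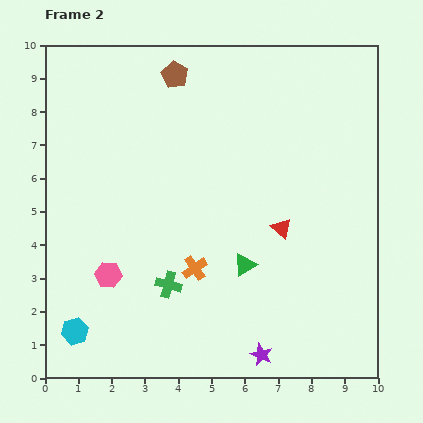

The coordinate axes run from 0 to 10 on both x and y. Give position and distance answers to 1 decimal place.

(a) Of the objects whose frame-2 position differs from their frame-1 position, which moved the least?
the cyan hexagon

(moved 0.8)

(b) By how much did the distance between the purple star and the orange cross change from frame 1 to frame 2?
-2.1

Distance in frame 1: 5.4. Distance in frame 2: 3.3.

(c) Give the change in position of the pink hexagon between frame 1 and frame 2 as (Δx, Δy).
(-1.1, 1.6)

The pink hexagon was at (3.0, 1.5) in frame 1 and (1.9, 3.1) in frame 2.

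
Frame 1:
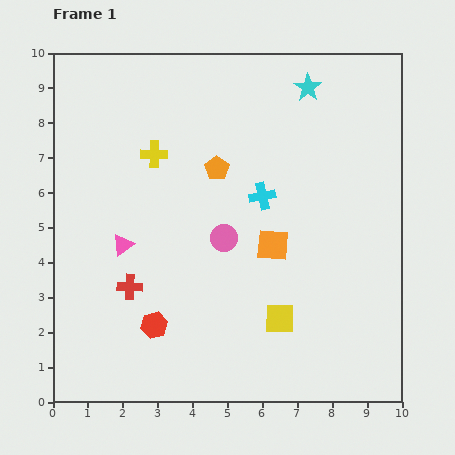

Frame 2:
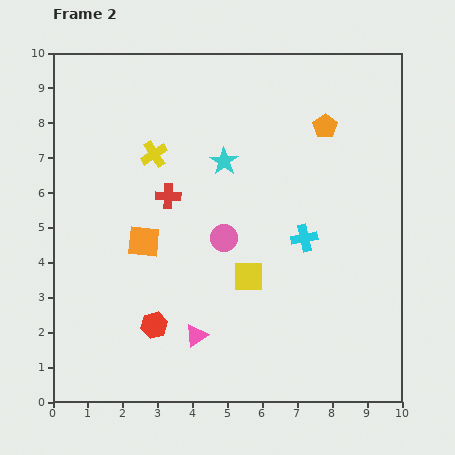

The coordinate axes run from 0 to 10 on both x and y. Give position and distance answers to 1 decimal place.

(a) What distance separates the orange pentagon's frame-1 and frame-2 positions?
3.3

The orange pentagon moved from (4.7, 6.7) to (7.8, 7.9), a distance of √(3.1² + 1.2²) ≈ 3.3.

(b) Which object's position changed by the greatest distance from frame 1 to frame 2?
the orange square

(moved 3.7; next 3.3)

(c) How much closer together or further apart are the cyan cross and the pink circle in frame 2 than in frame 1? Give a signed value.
+0.7

Distance in frame 1: 1.6. Distance in frame 2: 2.3.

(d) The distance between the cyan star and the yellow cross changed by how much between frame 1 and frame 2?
-2.8

Distance in frame 1: 4.8. Distance in frame 2: 2.0.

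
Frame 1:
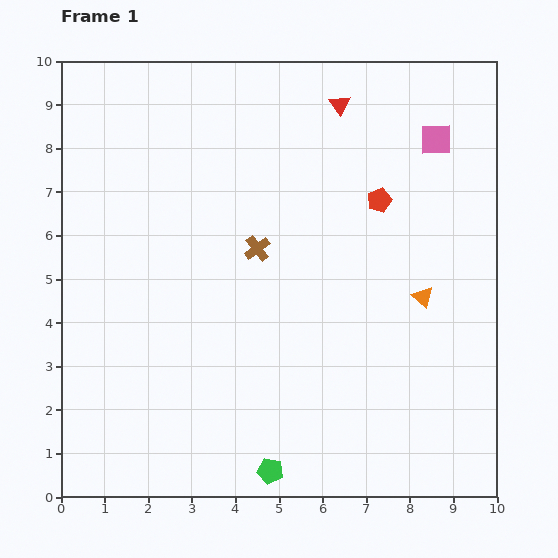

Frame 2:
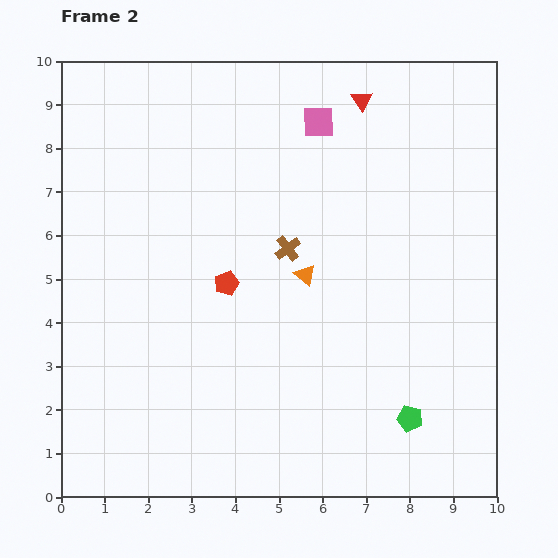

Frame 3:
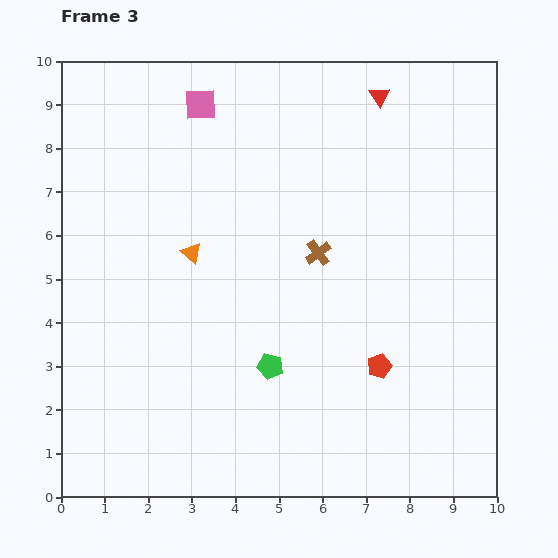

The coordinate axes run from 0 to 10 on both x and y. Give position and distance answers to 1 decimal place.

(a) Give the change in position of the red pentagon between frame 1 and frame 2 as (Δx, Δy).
(-3.5, -1.9)

The red pentagon was at (7.3, 6.8) in frame 1 and (3.8, 4.9) in frame 2.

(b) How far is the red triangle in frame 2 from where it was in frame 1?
0.5

The red triangle moved from (6.4, 9.0) to (6.9, 9.1), a distance of √(0.5² + 0.1²) ≈ 0.5.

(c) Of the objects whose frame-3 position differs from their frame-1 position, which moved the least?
the red triangle

(moved 0.9)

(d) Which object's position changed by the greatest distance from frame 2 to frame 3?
the red pentagon

(moved 4.0; next 3.4)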